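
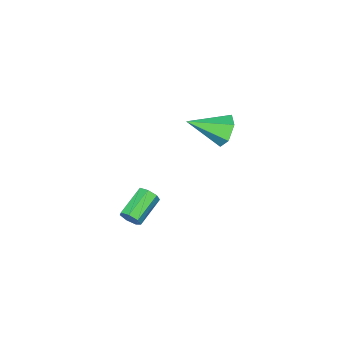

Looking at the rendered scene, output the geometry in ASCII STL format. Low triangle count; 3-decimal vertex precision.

solid 
facet normal 0.903 0.108 -0.417
outer loop
vertex 3.061 -3.494 -3.705
vertex 2.826 -3.127 -4.119
vertex 3.057 -2.988 -3.583
endloop
endfacet
facet normal 0.430 -0.208 0.878
outer loop
vertex 3.061 -3.494 -3.705
vertex 3.057 -2.988 -3.583
vertex 1.508 -3.679 -2.988
endloop
endfacet
facet normal 0.431 -0.209 0.878
outer loop
vertex 1.508 -3.679 -2.988
vertex 3.057 -2.988 -3.583
vertex 1.505 -3.173 -2.866
endloop
endfacet
facet normal -0.903 -0.106 0.417
outer loop
vertex 1.508 -3.679 -2.988
vertex 1.505 -3.173 -2.866
vertex 1.274 -3.313 -3.401
endloop
endfacet
facet normal 0.902 0.108 -0.417
outer loop
vertex 3.057 -2.988 -3.583
vertex 2.826 -3.127 -4.119
vertex 2.879 -2.587 -3.864
endloop
endfacet
facet normal 0.263 0.629 0.731
outer loop
vertex 3.057 -2.988 -3.583
vertex 2.879 -2.587 -3.864
vertex 1.505 -3.173 -2.866
endloop
endfacet
facet normal 0.263 0.629 0.731
outer loop
vertex 1.505 -3.173 -2.866
vertex 2.879 -2.587 -3.864
vertex 1.327 -2.772 -3.147
endloop
endfacet
facet normal -0.902 -0.108 0.418
outer loop
vertex 1.505 -3.173 -2.866
vertex 1.327 -2.772 -3.147
vertex 1.274 -3.313 -3.401
endloop
endfacet
facet normal 0.903 0.108 -0.416
outer loop
vertex 2.879 -2.587 -3.864
vertex 2.826 -3.127 -4.119
vertex 2.662 -2.593 -4.337
endloop
endfacet
facet normal -0.103 0.994 0.034
outer loop
vertex 2.879 -2.587 -3.864
vertex 2.662 -2.593 -4.337
vertex 1.327 -2.772 -3.147
endloop
endfacet
facet normal -0.102 0.994 0.035
outer loop
vertex 1.327 -2.772 -3.147
vertex 2.662 -2.593 -4.337
vertex 1.109 -2.778 -3.62
endloop
endfacet
facet normal -0.902 -0.108 0.417
outer loop
vertex 1.327 -2.772 -3.147
vertex 1.109 -2.778 -3.62
vertex 1.274 -3.313 -3.401
endloop
endfacet
facet normal 0.902 0.107 -0.417
outer loop
vertex 2.662 -2.593 -4.337
vertex 2.826 -3.127 -4.119
vertex 2.568 -3.002 -4.645
endloop
endfacet
facet normal -0.391 0.609 -0.690
outer loop
vertex 2.662 -2.593 -4.337
vertex 2.568 -3.002 -4.645
vertex 1.109 -2.778 -3.62
endloop
endfacet
facet normal -0.391 0.609 -0.690
outer loop
vertex 1.109 -2.778 -3.62
vertex 2.568 -3.002 -4.645
vertex 1.015 -3.187 -3.928
endloop
endfacet
facet normal -0.902 -0.107 0.418
outer loop
vertex 1.109 -2.778 -3.62
vertex 1.015 -3.187 -3.928
vertex 1.274 -3.313 -3.401
endloop
endfacet
facet normal 0.902 0.108 -0.417
outer loop
vertex 2.568 -3.002 -4.645
vertex 2.826 -3.127 -4.119
vertex 2.669 -3.505 -4.557
endloop
endfacet
facet normal -0.385 -0.233 -0.893
outer loop
vertex 2.568 -3.002 -4.645
vertex 2.669 -3.505 -4.557
vertex 1.015 -3.187 -3.928
endloop
endfacet
facet normal -0.385 -0.233 -0.893
outer loop
vertex 1.015 -3.187 -3.928
vertex 2.669 -3.505 -4.557
vertex 1.116 -3.69 -3.84
endloop
endfacet
facet normal -0.902 -0.108 0.418
outer loop
vertex 1.015 -3.187 -3.928
vertex 1.116 -3.69 -3.84
vertex 1.274 -3.313 -3.401
endloop
endfacet
facet normal 0.903 0.108 -0.417
outer loop
vertex 2.669 -3.505 -4.557
vertex 2.826 -3.127 -4.119
vertex 2.888 -3.724 -4.139
endloop
endfacet
facet normal -0.089 -0.901 -0.425
outer loop
vertex 2.669 -3.505 -4.557
vertex 2.888 -3.724 -4.139
vertex 1.116 -3.69 -3.84
endloop
endfacet
facet normal -0.089 -0.901 -0.425
outer loop
vertex 1.116 -3.69 -3.84
vertex 2.888 -3.724 -4.139
vertex 1.336 -3.909 -3.422
endloop
endfacet
facet normal -0.902 -0.109 0.418
outer loop
vertex 1.116 -3.69 -3.84
vertex 1.336 -3.909 -3.422
vertex 1.274 -3.313 -3.401
endloop
endfacet
facet normal 0.903 0.108 -0.417
outer loop
vertex 2.888 -3.724 -4.139
vertex 2.826 -3.127 -4.119
vertex 3.061 -3.494 -3.705
endloop
endfacet
facet normal 0.274 -0.891 0.363
outer loop
vertex 2.888 -3.724 -4.139
vertex 3.061 -3.494 -3.705
vertex 1.336 -3.909 -3.422
endloop
endfacet
facet normal 0.274 -0.890 0.363
outer loop
vertex 1.336 -3.909 -3.422
vertex 3.061 -3.494 -3.705
vertex 1.508 -3.679 -2.988
endloop
endfacet
facet normal -0.903 -0.109 0.415
outer loop
vertex 1.336 -3.909 -3.422
vertex 1.508 -3.679 -2.988
vertex 1.274 -3.313 -3.401
endloop
endfacet
facet normal -0.656 0.642 -0.397
outer loop
vertex -3.745 -3.105 -2.941
vertex -4.353 -3.253 -2.174
vertex -3.673 -2.534 -2.136
endloop
endfacet
facet normal 0.941 0.231 -0.248
outer loop
vertex -3.745 -3.105 -2.941
vertex -3.673 -2.534 -2.136
vertex -2.947 -4.627 -1.326
endloop
endfacet
facet normal -0.657 0.642 -0.396
outer loop
vertex -3.673 -2.534 -2.136
vertex -4.353 -3.253 -2.174
vertex -4.281 -2.682 -1.368
endloop
endfacet
facet normal 0.651 0.460 0.604
outer loop
vertex -3.673 -2.534 -2.136
vertex -4.281 -2.682 -1.368
vertex -2.947 -4.627 -1.326
endloop
endfacet
facet normal -0.657 0.642 -0.396
outer loop
vertex -4.281 -2.682 -1.368
vertex -4.353 -3.253 -2.174
vertex -4.96 -3.401 -1.406
endloop
endfacet
facet normal -0.046 -0.010 0.999
outer loop
vertex -4.281 -2.682 -1.368
vertex -4.96 -3.401 -1.406
vertex -2.947 -4.627 -1.326
endloop
endfacet
facet normal -0.657 0.642 -0.396
outer loop
vertex -4.96 -3.401 -1.406
vertex -4.353 -3.253 -2.174
vertex -5.032 -3.972 -2.212
endloop
endfacet
facet normal -0.453 -0.708 0.542
outer loop
vertex -4.96 -3.401 -1.406
vertex -5.032 -3.972 -2.212
vertex -2.947 -4.627 -1.326
endloop
endfacet
facet normal -0.657 0.642 -0.396
outer loop
vertex -5.032 -3.972 -2.212
vertex -4.353 -3.253 -2.174
vertex -4.425 -3.824 -2.98
endloop
endfacet
facet normal -0.163 -0.937 -0.309
outer loop
vertex -5.032 -3.972 -2.212
vertex -4.425 -3.824 -2.98
vertex -2.947 -4.627 -1.326
endloop
endfacet
facet normal -0.656 0.642 -0.396
outer loop
vertex -4.425 -3.824 -2.98
vertex -4.353 -3.253 -2.174
vertex -3.745 -3.105 -2.941
endloop
endfacet
facet normal 0.534 -0.467 -0.704
outer loop
vertex -4.425 -3.824 -2.98
vertex -3.745 -3.105 -2.941
vertex -2.947 -4.627 -1.326
endloop
endfacet

endsolid


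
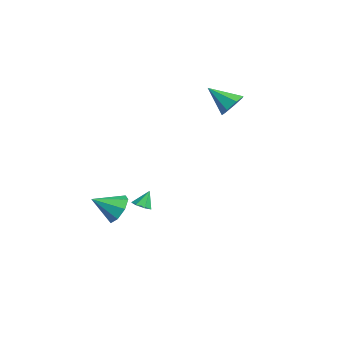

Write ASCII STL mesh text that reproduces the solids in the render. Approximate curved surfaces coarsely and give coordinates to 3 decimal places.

solid 
facet normal 0.061 0.851 -0.521
outer loop
vertex -0.002 -3.54 -4.787
vertex -0.517 -3.012 -3.984
vertex 0.525 -3.23 -4.219
endloop
endfacet
facet normal 0.643 -0.741 -0.192
outer loop
vertex -0.002 -3.54 -4.787
vertex 0.525 -3.23 -4.219
vertex -0.623 -4.528 -3.056
endloop
endfacet
facet normal 0.060 0.851 -0.522
outer loop
vertex 0.525 -3.23 -4.219
vertex -0.517 -3.012 -3.984
vertex 0.442 -2.792 -3.514
endloop
endfacet
facet normal 0.835 -0.418 0.358
outer loop
vertex 0.525 -3.23 -4.219
vertex 0.442 -2.792 -3.514
vertex -0.623 -4.528 -3.056
endloop
endfacet
facet normal 0.060 0.851 -0.521
outer loop
vertex 0.442 -2.792 -3.514
vertex -0.517 -3.012 -3.984
vertex -0.203 -2.483 -3.084
endloop
endfacet
facet normal 0.520 -0.095 0.849
outer loop
vertex 0.442 -2.792 -3.514
vertex -0.203 -2.483 -3.084
vertex -0.623 -4.528 -3.056
endloop
endfacet
facet normal 0.059 0.851 -0.521
outer loop
vertex -0.203 -2.483 -3.084
vertex -0.517 -3.012 -3.984
vertex -1.031 -2.485 -3.181
endloop
endfacet
facet normal -0.116 0.037 0.992
outer loop
vertex -0.203 -2.483 -3.084
vertex -1.031 -2.485 -3.181
vertex -0.623 -4.528 -3.056
endloop
endfacet
facet normal 0.059 0.852 -0.521
outer loop
vertex -1.031 -2.485 -3.181
vertex -0.517 -3.012 -3.984
vertex -1.558 -2.795 -3.748
endloop
endfacet
facet normal -0.702 -0.097 0.706
outer loop
vertex -1.031 -2.485 -3.181
vertex -1.558 -2.795 -3.748
vertex -0.623 -4.528 -3.056
endloop
endfacet
facet normal 0.060 0.852 -0.520
outer loop
vertex -1.558 -2.795 -3.748
vertex -0.517 -3.012 -3.984
vertex -1.475 -3.232 -4.454
endloop
endfacet
facet normal -0.894 -0.420 0.155
outer loop
vertex -1.558 -2.795 -3.748
vertex -1.475 -3.232 -4.454
vertex -0.623 -4.528 -3.056
endloop
endfacet
facet normal 0.060 0.851 -0.521
outer loop
vertex -1.475 -3.232 -4.454
vertex -0.517 -3.012 -3.984
vertex -0.83 -3.541 -4.884
endloop
endfacet
facet normal -0.579 -0.743 -0.335
outer loop
vertex -1.475 -3.232 -4.454
vertex -0.83 -3.541 -4.884
vertex -0.623 -4.528 -3.056
endloop
endfacet
facet normal 0.060 0.851 -0.521
outer loop
vertex -0.83 -3.541 -4.884
vertex -0.517 -3.012 -3.984
vertex -0.002 -3.54 -4.787
endloop
endfacet
facet normal 0.057 -0.876 -0.479
outer loop
vertex -0.83 -3.541 -4.884
vertex -0.002 -3.54 -4.787
vertex -0.623 -4.528 -3.056
endloop
endfacet
facet normal 0.470 0.655 -0.592
outer loop
vertex -2.175 4.27 3.227
vertex -2.907 4.235 2.607
vertex -2.784 4.823 3.355
endloop
endfacet
facet normal 0.263 0.067 0.962
outer loop
vertex -2.175 4.27 3.227
vertex -2.784 4.823 3.355
vertex -3.833 2.945 3.773
endloop
endfacet
facet normal 0.470 0.655 -0.592
outer loop
vertex -2.784 4.823 3.355
vertex -2.907 4.235 2.607
vertex -3.486 4.934 2.92
endloop
endfacet
facet normal -0.430 0.418 0.800
outer loop
vertex -2.784 4.823 3.355
vertex -3.486 4.934 2.92
vertex -3.833 2.945 3.773
endloop
endfacet
facet normal 0.470 0.655 -0.592
outer loop
vertex -3.486 4.934 2.92
vertex -2.907 4.235 2.607
vertex -3.752 4.518 2.249
endloop
endfacet
facet normal -0.942 0.256 0.215
outer loop
vertex -3.486 4.934 2.92
vertex -3.752 4.518 2.249
vertex -3.833 2.945 3.773
endloop
endfacet
facet normal 0.470 0.654 -0.593
outer loop
vertex -3.752 4.518 2.249
vertex -2.907 4.235 2.607
vertex -3.382 3.888 1.847
endloop
endfacet
facet normal -0.888 -0.296 -0.353
outer loop
vertex -3.752 4.518 2.249
vertex -3.382 3.888 1.847
vertex -3.833 2.945 3.773
endloop
endfacet
facet normal 0.470 0.654 -0.592
outer loop
vertex -3.382 3.888 1.847
vertex -2.907 4.235 2.607
vertex -2.654 3.52 2.018
endloop
endfacet
facet normal -0.305 -0.825 -0.475
outer loop
vertex -3.382 3.888 1.847
vertex -2.654 3.52 2.018
vertex -3.833 2.945 3.773
endloop
endfacet
facet normal 0.469 0.654 -0.593
outer loop
vertex -2.654 3.52 2.018
vertex -2.907 4.235 2.607
vertex -2.117 3.69 2.631
endloop
endfacet
facet normal 0.363 -0.930 -0.060
outer loop
vertex -2.654 3.52 2.018
vertex -2.117 3.69 2.631
vertex -3.833 2.945 3.773
endloop
endfacet
facet normal 0.470 0.655 -0.592
outer loop
vertex -2.117 3.69 2.631
vertex -2.907 4.235 2.607
vertex -2.175 4.27 3.227
endloop
endfacet
facet normal 0.617 -0.533 0.579
outer loop
vertex -2.117 3.69 2.631
vertex -2.175 4.27 3.227
vertex -3.833 2.945 3.773
endloop
endfacet
facet normal 0.191 -0.441 -0.877
outer loop
vertex 4.226 -2.387 -1.551
vertex 3.627 -2.447 -1.651
vertex 3.994 -1.984 -1.804
endloop
endfacet
facet normal 0.704 0.621 0.344
outer loop
vertex 4.226 -2.387 -1.551
vertex 3.994 -1.984 -1.804
vertex 3.413 -1.953 -0.669
endloop
endfacet
facet normal 0.191 -0.441 -0.877
outer loop
vertex 3.994 -1.984 -1.804
vertex 3.627 -2.447 -1.651
vertex 3.486 -1.93 -1.942
endloop
endfacet
facet normal 0.099 0.995 0.024
outer loop
vertex 3.994 -1.984 -1.804
vertex 3.486 -1.93 -1.942
vertex 3.413 -1.953 -0.669
endloop
endfacet
facet normal 0.191 -0.441 -0.877
outer loop
vertex 3.486 -1.93 -1.942
vertex 3.627 -2.447 -1.651
vertex 3.084 -2.265 -1.861
endloop
endfacet
facet normal -0.643 0.766 -0.023
outer loop
vertex 3.486 -1.93 -1.942
vertex 3.084 -2.265 -1.861
vertex 3.413 -1.953 -0.669
endloop
endfacet
facet normal 0.191 -0.441 -0.877
outer loop
vertex 3.084 -2.265 -1.861
vertex 3.627 -2.447 -1.651
vertex 3.091 -2.737 -1.622
endloop
endfacet
facet normal -0.965 0.106 0.239
outer loop
vertex 3.084 -2.265 -1.861
vertex 3.091 -2.737 -1.622
vertex 3.413 -1.953 -0.669
endloop
endfacet
facet normal 0.192 -0.442 -0.876
outer loop
vertex 3.091 -2.737 -1.622
vertex 3.627 -2.447 -1.651
vertex 3.502 -2.991 -1.404
endloop
endfacet
facet normal -0.625 -0.486 0.611
outer loop
vertex 3.091 -2.737 -1.622
vertex 3.502 -2.991 -1.404
vertex 3.413 -1.953 -0.669
endloop
endfacet
facet normal 0.190 -0.442 -0.877
outer loop
vertex 3.502 -2.991 -1.404
vertex 3.627 -2.447 -1.651
vertex 4.007 -2.835 -1.373
endloop
endfacet
facet normal 0.125 -0.566 0.815
outer loop
vertex 3.502 -2.991 -1.404
vertex 4.007 -2.835 -1.373
vertex 3.413 -1.953 -0.669
endloop
endfacet
facet normal 0.191 -0.442 -0.877
outer loop
vertex 4.007 -2.835 -1.373
vertex 3.627 -2.447 -1.651
vertex 4.226 -2.387 -1.551
endloop
endfacet
facet normal 0.715 -0.073 0.695
outer loop
vertex 4.007 -2.835 -1.373
vertex 4.226 -2.387 -1.551
vertex 3.413 -1.953 -0.669
endloop
endfacet

endsolid


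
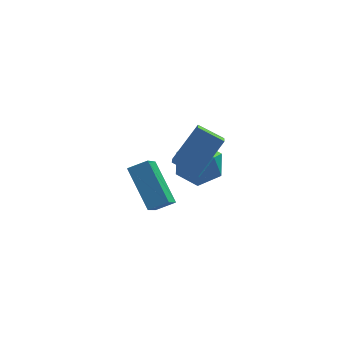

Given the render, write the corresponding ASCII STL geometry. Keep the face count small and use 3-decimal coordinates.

solid 
facet normal 0.038 -0.103 0.994
outer loop
vertex 0.995 2.224 0.145
vertex 0.347 1.359 0.08
vertex 1.421 1.235 0.026
endloop
endfacet
facet normal 0.641 0.186 0.745
outer loop
vertex 0.995 2.224 0.145
vertex 1.421 1.235 0.026
vertex 1.827 2.07 -0.532
endloop
endfacet
facet normal 0.470 0.787 0.399
outer loop
vertex 0.995 2.224 0.145
vertex 1.827 2.07 -0.532
vertex 1.003 2.71 -0.823
endloop
endfacet
facet normal -0.238 0.869 0.434
outer loop
vertex 0.995 2.224 0.145
vertex 1.003 2.71 -0.823
vertex 0.088 2.27 -0.445
endloop
endfacet
facet normal -0.505 0.318 0.802
outer loop
vertex 0.995 2.224 0.145
vertex 0.088 2.27 -0.445
vertex 0.347 1.359 0.08
endloop
endfacet
facet normal 0.924 -0.267 0.273
outer loop
vertex 1.827 2.07 -0.532
vertex 1.421 1.235 0.026
vertex 1.692 1.11 -1.015
endloop
endfacet
facet normal -0.051 -0.735 0.676
outer loop
vertex 1.421 1.235 0.026
vertex 0.347 1.359 0.08
vertex 0.777 0.67 -0.637
endloop
endfacet
facet normal -0.929 -0.053 0.366
outer loop
vertex 0.347 1.359 0.08
vertex 0.088 2.27 -0.445
vertex -0.047 1.31 -0.928
endloop
endfacet
facet normal -0.497 0.837 -0.230
outer loop
vertex 0.088 2.27 -0.445
vertex 1.003 2.71 -0.823
vertex 0.359 2.145 -1.486
endloop
endfacet
facet normal 0.649 0.704 -0.288
outer loop
vertex 1.003 2.71 -0.823
vertex 1.827 2.07 -0.532
vertex 1.433 2.021 -1.54
endloop
endfacet
facet normal 0.238 -0.869 -0.434
outer loop
vertex 0.785 1.156 -1.605
vertex 1.692 1.11 -1.015
vertex 0.777 0.67 -0.637
endloop
endfacet
facet normal -0.470 -0.787 -0.399
outer loop
vertex 0.785 1.156 -1.605
vertex 0.777 0.67 -0.637
vertex -0.047 1.31 -0.928
endloop
endfacet
facet normal -0.641 -0.186 -0.745
outer loop
vertex 0.785 1.156 -1.605
vertex -0.047 1.31 -0.928
vertex 0.359 2.145 -1.486
endloop
endfacet
facet normal -0.038 0.103 -0.994
outer loop
vertex 0.785 1.156 -1.605
vertex 0.359 2.145 -1.486
vertex 1.433 2.021 -1.54
endloop
endfacet
facet normal 0.505 -0.318 -0.802
outer loop
vertex 0.785 1.156 -1.605
vertex 1.433 2.021 -1.54
vertex 1.692 1.11 -1.015
endloop
endfacet
facet normal 0.497 -0.837 0.230
outer loop
vertex 0.777 0.67 -0.637
vertex 1.692 1.11 -1.015
vertex 1.421 1.235 0.026
endloop
endfacet
facet normal -0.649 -0.704 0.288
outer loop
vertex -0.047 1.31 -0.928
vertex 0.777 0.67 -0.637
vertex 0.347 1.359 0.08
endloop
endfacet
facet normal -0.924 0.267 -0.273
outer loop
vertex 0.359 2.145 -1.486
vertex -0.047 1.31 -0.928
vertex 0.088 2.27 -0.445
endloop
endfacet
facet normal 0.051 0.735 -0.676
outer loop
vertex 1.433 2.021 -1.54
vertex 0.359 2.145 -1.486
vertex 1.003 2.71 -0.823
endloop
endfacet
facet normal 0.929 0.053 -0.366
outer loop
vertex 1.692 1.11 -1.015
vertex 1.433 2.021 -1.54
vertex 1.827 2.07 -0.532
endloop
endfacet
facet normal -0.570 -0.392 -0.722
outer loop
vertex -0.34 -0.022 1.065
vertex -0.248 0.688 0.607
vertex 0.613 -0.473 0.557
endloop
endfacet
facet normal -0.108 -0.835 0.539
outer loop
vertex 1.668 0.252 1.893
vertex -0.34 -0.022 1.065
vertex 0.613 -0.473 0.557
endloop
endfacet
facet normal -0.570 -0.392 -0.722
outer loop
vertex 0.613 -0.473 0.557
vertex -0.248 0.688 0.607
vertex 0.705 0.238 0.099
endloop
endfacet
facet normal 0.814 -0.385 -0.434
outer loop
vertex 0.705 0.238 0.099
vertex 1.668 0.252 1.893
vertex 0.613 -0.473 0.557
endloop
endfacet
facet normal -0.814 0.385 0.434
outer loop
vertex -0.34 -0.022 1.065
vertex 0.807 1.413 1.943
vertex -0.248 0.688 0.607
endloop
endfacet
facet normal -0.108 -0.836 0.538
outer loop
vertex 0.715 0.702 2.401
vertex -0.34 -0.022 1.065
vertex 1.668 0.252 1.893
endloop
endfacet
facet normal -0.814 0.385 0.434
outer loop
vertex 0.715 0.702 2.401
vertex 0.807 1.413 1.943
vertex -0.34 -0.022 1.065
endloop
endfacet
facet normal 0.108 0.836 -0.538
outer loop
vertex -0.248 0.688 0.607
vertex 0.807 1.413 1.943
vertex 0.705 0.238 0.099
endloop
endfacet
facet normal 0.814 -0.386 -0.434
outer loop
vertex 1.76 0.962 1.435
vertex 1.668 0.252 1.893
vertex 0.705 0.238 0.099
endloop
endfacet
facet normal 0.108 0.836 -0.538
outer loop
vertex 0.705 0.238 0.099
vertex 0.807 1.413 1.943
vertex 1.76 0.962 1.435
endloop
endfacet
facet normal 0.570 0.392 0.722
outer loop
vertex 1.76 0.962 1.435
vertex 0.715 0.702 2.401
vertex 1.668 0.252 1.893
endloop
endfacet
facet normal 0.570 0.391 0.722
outer loop
vertex 0.807 1.413 1.943
vertex 0.715 0.702 2.401
vertex 1.76 0.962 1.435
endloop
endfacet
facet normal -0.914 -0.066 -0.401
outer loop
vertex -1.823 2.778 -1.76
vertex -1.429 3.828 -2.83
vertex -1.153 1.232 -3.031
endloop
endfacet
facet normal -0.254 -0.678 0.690
outer loop
vertex -0.331 1.292 -2.67
vertex -1.823 2.778 -1.76
vertex -1.153 1.232 -3.031
endloop
endfacet
facet normal -0.914 -0.066 -0.401
outer loop
vertex -1.153 1.232 -3.031
vertex -1.429 3.828 -2.83
vertex -0.759 2.283 -4.101
endloop
endfacet
facet normal 0.318 -0.732 -0.602
outer loop
vertex -0.759 2.283 -4.101
vertex -0.331 1.292 -2.67
vertex -1.153 1.232 -3.031
endloop
endfacet
facet normal -0.318 0.733 0.602
outer loop
vertex -1.823 2.778 -1.76
vertex -0.607 3.888 -2.469
vertex -1.429 3.828 -2.83
endloop
endfacet
facet normal -0.254 -0.678 0.690
outer loop
vertex -1.001 2.837 -1.399
vertex -1.823 2.778 -1.76
vertex -0.331 1.292 -2.67
endloop
endfacet
facet normal -0.317 0.732 0.603
outer loop
vertex -1.001 2.837 -1.399
vertex -0.607 3.888 -2.469
vertex -1.823 2.778 -1.76
endloop
endfacet
facet normal 0.254 0.678 -0.690
outer loop
vertex -1.429 3.828 -2.83
vertex -0.607 3.888 -2.469
vertex -0.759 2.283 -4.101
endloop
endfacet
facet normal 0.317 -0.733 -0.602
outer loop
vertex 0.063 2.342 -3.74
vertex -0.331 1.292 -2.67
vertex -0.759 2.283 -4.101
endloop
endfacet
facet normal 0.254 0.678 -0.690
outer loop
vertex -0.759 2.283 -4.101
vertex -0.607 3.888 -2.469
vertex 0.063 2.342 -3.74
endloop
endfacet
facet normal 0.914 0.066 0.401
outer loop
vertex 0.063 2.342 -3.74
vertex -1.001 2.837 -1.399
vertex -0.331 1.292 -2.67
endloop
endfacet
facet normal 0.914 0.066 0.401
outer loop
vertex -0.607 3.888 -2.469
vertex -1.001 2.837 -1.399
vertex 0.063 2.342 -3.74
endloop
endfacet

endsolid


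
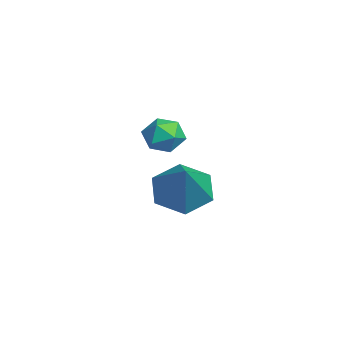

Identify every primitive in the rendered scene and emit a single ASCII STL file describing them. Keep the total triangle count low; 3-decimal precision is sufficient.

solid 
facet normal -0.708 0.087 -0.701
outer loop
vertex 2.332 3.455 -1.752
vertex 1.618 3.498 -1.025
vertex 2.056 4.356 -1.361
endloop
endfacet
facet normal 0.880 0.388 -0.274
outer loop
vertex 2.332 3.455 -1.752
vertex 2.056 4.356 -1.361
vertex 3.062 3.322 0.405
endloop
endfacet
facet normal -0.708 0.087 -0.701
outer loop
vertex 2.056 4.356 -1.361
vertex 1.618 3.498 -1.025
vertex 1.341 4.399 -0.634
endloop
endfacet
facet normal 0.365 0.879 0.307
outer loop
vertex 2.056 4.356 -1.361
vertex 1.341 4.399 -0.634
vertex 3.062 3.322 0.405
endloop
endfacet
facet normal -0.708 0.086 -0.701
outer loop
vertex 1.341 4.399 -0.634
vertex 1.618 3.498 -1.025
vertex 0.904 3.541 -0.298
endloop
endfacet
facet normal -0.234 0.455 0.859
outer loop
vertex 1.341 4.399 -0.634
vertex 0.904 3.541 -0.298
vertex 3.062 3.322 0.405
endloop
endfacet
facet normal -0.708 0.087 -0.701
outer loop
vertex 0.904 3.541 -0.298
vertex 1.618 3.498 -1.025
vertex 1.18 2.641 -0.689
endloop
endfacet
facet normal -0.317 -0.458 0.830
outer loop
vertex 0.904 3.541 -0.298
vertex 1.18 2.641 -0.689
vertex 3.062 3.322 0.405
endloop
endfacet
facet normal -0.708 0.087 -0.701
outer loop
vertex 1.18 2.641 -0.689
vertex 1.618 3.498 -1.025
vertex 1.895 2.598 -1.416
endloop
endfacet
facet normal 0.197 -0.948 0.250
outer loop
vertex 1.18 2.641 -0.689
vertex 1.895 2.598 -1.416
vertex 3.062 3.322 0.405
endloop
endfacet
facet normal -0.708 0.086 -0.701
outer loop
vertex 1.895 2.598 -1.416
vertex 1.618 3.498 -1.025
vertex 2.332 3.455 -1.752
endloop
endfacet
facet normal 0.796 -0.524 -0.302
outer loop
vertex 1.895 2.598 -1.416
vertex 2.332 3.455 -1.752
vertex 3.062 3.322 0.405
endloop
endfacet
facet normal -0.954 0.061 0.292
outer loop
vertex -1.945 3.914 0.066
vertex -2.072 3.205 -0.201
vertex -1.843 3.307 0.525
endloop
endfacet
facet normal -0.532 0.452 0.716
outer loop
vertex -1.945 3.914 0.066
vertex -1.843 3.307 0.525
vertex -1.339 3.885 0.535
endloop
endfacet
facet normal -0.195 0.931 0.309
outer loop
vertex -1.945 3.914 0.066
vertex -1.339 3.885 0.535
vertex -1.256 4.141 -0.184
endloop
endfacet
facet normal -0.408 0.836 -0.366
outer loop
vertex -1.945 3.914 0.066
vertex -1.256 4.141 -0.184
vertex -1.709 3.721 -0.639
endloop
endfacet
facet normal -0.877 0.299 -0.375
outer loop
vertex -1.945 3.914 0.066
vertex -1.709 3.721 -0.639
vertex -2.072 3.205 -0.201
endloop
endfacet
facet normal -0.041 0.019 0.999
outer loop
vertex -1.339 3.885 0.535
vertex -1.843 3.307 0.525
vertex -1.091 3.159 0.559
endloop
endfacet
facet normal -0.724 -0.614 0.315
outer loop
vertex -1.843 3.307 0.525
vertex -2.072 3.205 -0.201
vertex -1.544 2.739 0.104
endloop
endfacet
facet normal -0.599 -0.230 -0.767
outer loop
vertex -2.072 3.205 -0.201
vertex -1.709 3.721 -0.639
vertex -1.461 2.995 -0.615
endloop
endfacet
facet normal 0.160 0.641 -0.751
outer loop
vertex -1.709 3.721 -0.639
vertex -1.256 4.141 -0.184
vertex -0.957 3.573 -0.605
endloop
endfacet
facet normal 0.504 0.794 0.341
outer loop
vertex -1.256 4.141 -0.184
vertex -1.339 3.885 0.535
vertex -0.728 3.675 0.121
endloop
endfacet
facet normal 0.408 -0.836 0.366
outer loop
vertex -0.855 2.966 -0.146
vertex -1.091 3.159 0.559
vertex -1.544 2.739 0.104
endloop
endfacet
facet normal 0.195 -0.931 -0.309
outer loop
vertex -0.855 2.966 -0.146
vertex -1.544 2.739 0.104
vertex -1.461 2.995 -0.615
endloop
endfacet
facet normal 0.532 -0.452 -0.716
outer loop
vertex -0.855 2.966 -0.146
vertex -1.461 2.995 -0.615
vertex -0.957 3.573 -0.605
endloop
endfacet
facet normal 0.954 -0.061 -0.292
outer loop
vertex -0.855 2.966 -0.146
vertex -0.957 3.573 -0.605
vertex -0.728 3.675 0.121
endloop
endfacet
facet normal 0.877 -0.299 0.375
outer loop
vertex -0.855 2.966 -0.146
vertex -0.728 3.675 0.121
vertex -1.091 3.159 0.559
endloop
endfacet
facet normal -0.160 -0.641 0.751
outer loop
vertex -1.544 2.739 0.104
vertex -1.091 3.159 0.559
vertex -1.843 3.307 0.525
endloop
endfacet
facet normal -0.504 -0.794 -0.341
outer loop
vertex -1.461 2.995 -0.615
vertex -1.544 2.739 0.104
vertex -2.072 3.205 -0.201
endloop
endfacet
facet normal 0.041 -0.019 -0.999
outer loop
vertex -0.957 3.573 -0.605
vertex -1.461 2.995 -0.615
vertex -1.709 3.721 -0.639
endloop
endfacet
facet normal 0.724 0.614 -0.315
outer loop
vertex -0.728 3.675 0.121
vertex -0.957 3.573 -0.605
vertex -1.256 4.141 -0.184
endloop
endfacet
facet normal 0.599 0.230 0.767
outer loop
vertex -1.091 3.159 0.559
vertex -0.728 3.675 0.121
vertex -1.339 3.885 0.535
endloop
endfacet

endsolid


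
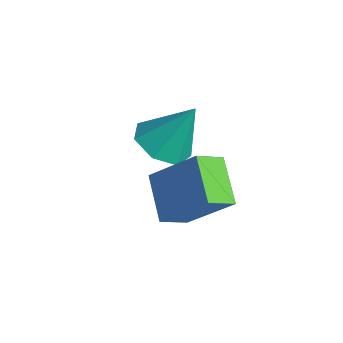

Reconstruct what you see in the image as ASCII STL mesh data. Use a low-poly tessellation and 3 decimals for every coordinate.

solid 
facet normal -0.261 -0.446 -0.856
outer loop
vertex -3.582 2.621 1.781
vertex -4.213 3.311 1.614
vertex -3.3 3.269 1.357
endloop
endfacet
facet normal 0.927 -0.193 0.322
outer loop
vertex -3.582 2.621 1.781
vertex -3.3 3.269 1.357
vertex -3.747 4.109 3.146
endloop
endfacet
facet normal -0.262 -0.445 -0.856
outer loop
vertex -3.3 3.269 1.357
vertex -4.213 3.311 1.614
vertex -3.705 3.949 1.127
endloop
endfacet
facet normal 0.862 0.506 -0.022
outer loop
vertex -3.3 3.269 1.357
vertex -3.705 3.949 1.127
vertex -3.747 4.109 3.146
endloop
endfacet
facet normal -0.260 -0.446 -0.856
outer loop
vertex -3.705 3.949 1.127
vertex -4.213 3.311 1.614
vertex -4.493 4.148 1.263
endloop
endfacet
facet normal 0.233 0.970 -0.072
outer loop
vertex -3.705 3.949 1.127
vertex -4.493 4.148 1.263
vertex -3.747 4.109 3.146
endloop
endfacet
facet normal -0.260 -0.446 -0.856
outer loop
vertex -4.493 4.148 1.263
vertex -4.213 3.311 1.614
vertex -5.071 3.717 1.663
endloop
endfacet
facet normal -0.487 0.848 0.210
outer loop
vertex -4.493 4.148 1.263
vertex -5.071 3.717 1.663
vertex -3.747 4.109 3.146
endloop
endfacet
facet normal -0.260 -0.446 -0.857
outer loop
vertex -5.071 3.717 1.663
vertex -4.213 3.311 1.614
vertex -5.003 2.98 2.026
endloop
endfacet
facet normal -0.755 0.232 0.613
outer loop
vertex -5.071 3.717 1.663
vertex -5.003 2.98 2.026
vertex -3.747 4.109 3.146
endloop
endfacet
facet normal -0.260 -0.446 -0.856
outer loop
vertex -5.003 2.98 2.026
vertex -4.213 3.311 1.614
vertex -4.34 2.492 2.079
endloop
endfacet
facet normal -0.371 -0.413 0.832
outer loop
vertex -5.003 2.98 2.026
vertex -4.34 2.492 2.079
vertex -3.747 4.109 3.146
endloop
endfacet
facet normal -0.261 -0.446 -0.856
outer loop
vertex -4.34 2.492 2.079
vertex -4.213 3.311 1.614
vertex -3.582 2.621 1.781
endloop
endfacet
facet normal 0.379 -0.602 0.703
outer loop
vertex -4.34 2.492 2.079
vertex -3.582 2.621 1.781
vertex -3.747 4.109 3.146
endloop
endfacet
facet normal -0.561 -0.444 -0.699
outer loop
vertex -2.853 2.083 1.874
vertex -2.887 2.964 1.342
vertex -1.58 1.672 1.112
endloop
endfacet
facet normal 0.034 -0.855 0.517
outer loop
vertex -0.513 2.516 2.438
vertex -2.853 2.083 1.874
vertex -1.58 1.672 1.112
endloop
endfacet
facet normal -0.562 -0.444 -0.698
outer loop
vertex -1.58 1.672 1.112
vertex -2.887 2.964 1.342
vertex -1.614 2.553 0.579
endloop
endfacet
facet normal 0.827 -0.268 -0.495
outer loop
vertex -1.614 2.553 0.579
vertex -0.513 2.516 2.438
vertex -1.58 1.672 1.112
endloop
endfacet
facet normal -0.827 0.267 0.495
outer loop
vertex -2.853 2.083 1.874
vertex -1.82 3.808 2.668
vertex -2.887 2.964 1.342
endloop
endfacet
facet normal 0.034 -0.855 0.517
outer loop
vertex -1.786 2.927 3.201
vertex -2.853 2.083 1.874
vertex -0.513 2.516 2.438
endloop
endfacet
facet normal -0.827 0.267 0.495
outer loop
vertex -1.786 2.927 3.201
vertex -1.82 3.808 2.668
vertex -2.853 2.083 1.874
endloop
endfacet
facet normal -0.034 0.855 -0.517
outer loop
vertex -2.887 2.964 1.342
vertex -1.82 3.808 2.668
vertex -1.614 2.553 0.579
endloop
endfacet
facet normal 0.827 -0.267 -0.495
outer loop
vertex -0.547 3.397 1.906
vertex -0.513 2.516 2.438
vertex -1.614 2.553 0.579
endloop
endfacet
facet normal -0.033 0.855 -0.517
outer loop
vertex -1.614 2.553 0.579
vertex -1.82 3.808 2.668
vertex -0.547 3.397 1.906
endloop
endfacet
facet normal 0.562 0.443 0.698
outer loop
vertex -0.547 3.397 1.906
vertex -1.786 2.927 3.201
vertex -0.513 2.516 2.438
endloop
endfacet
facet normal 0.561 0.444 0.698
outer loop
vertex -1.82 3.808 2.668
vertex -1.786 2.927 3.201
vertex -0.547 3.397 1.906
endloop
endfacet

endsolid


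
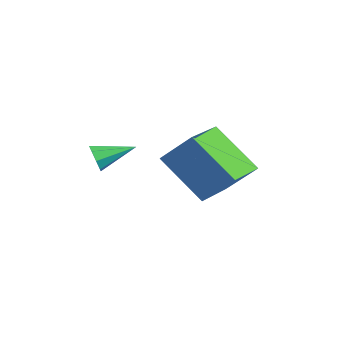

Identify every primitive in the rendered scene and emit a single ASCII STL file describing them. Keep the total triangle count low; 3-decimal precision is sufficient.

solid 
facet normal -0.141 -0.943 -0.302
outer loop
vertex 1.101 -0.698 3.617
vertex 0.833 -0.516 3.173
vertex 1.358 -0.632 3.291
endloop
endfacet
facet normal 0.779 0.052 0.625
outer loop
vertex 1.101 -0.698 3.617
vertex 1.358 -0.632 3.291
vertex 1.027 0.776 3.587
endloop
endfacet
facet normal -0.141 -0.943 -0.301
outer loop
vertex 1.358 -0.632 3.291
vertex 0.833 -0.516 3.173
vertex 1.307 -0.498 2.895
endloop
endfacet
facet normal 0.970 0.237 -0.045
outer loop
vertex 1.358 -0.632 3.291
vertex 1.307 -0.498 2.895
vertex 1.027 0.776 3.587
endloop
endfacet
facet normal -0.142 -0.943 -0.302
outer loop
vertex 1.307 -0.498 2.895
vertex 0.833 -0.516 3.173
vertex 0.979 -0.374 2.662
endloop
endfacet
facet normal 0.622 0.475 -0.623
outer loop
vertex 1.307 -0.498 2.895
vertex 0.979 -0.374 2.662
vertex 1.027 0.776 3.587
endloop
endfacet
facet normal -0.143 -0.942 -0.303
outer loop
vertex 0.979 -0.374 2.662
vertex 0.833 -0.516 3.173
vertex 0.566 -0.333 2.729
endloop
endfacet
facet normal -0.064 0.627 -0.776
outer loop
vertex 0.979 -0.374 2.662
vertex 0.566 -0.333 2.729
vertex 1.027 0.776 3.587
endloop
endfacet
facet normal -0.142 -0.942 -0.303
outer loop
vertex 0.566 -0.333 2.729
vertex 0.833 -0.516 3.173
vertex 0.309 -0.399 3.055
endloop
endfacet
facet normal -0.681 0.604 -0.415
outer loop
vertex 0.566 -0.333 2.729
vertex 0.309 -0.399 3.055
vertex 1.027 0.776 3.587
endloop
endfacet
facet normal -0.142 -0.942 -0.303
outer loop
vertex 0.309 -0.399 3.055
vertex 0.833 -0.516 3.173
vertex 0.359 -0.534 3.451
endloop
endfacet
facet normal -0.872 0.419 0.253
outer loop
vertex 0.309 -0.399 3.055
vertex 0.359 -0.534 3.451
vertex 1.027 0.776 3.587
endloop
endfacet
facet normal -0.142 -0.943 -0.302
outer loop
vertex 0.359 -0.534 3.451
vertex 0.833 -0.516 3.173
vertex 0.687 -0.658 3.684
endloop
endfacet
facet normal -0.523 0.180 0.833
outer loop
vertex 0.359 -0.534 3.451
vertex 0.687 -0.658 3.684
vertex 1.027 0.776 3.587
endloop
endfacet
facet normal -0.140 -0.943 -0.302
outer loop
vertex 0.687 -0.658 3.684
vertex 0.833 -0.516 3.173
vertex 1.101 -0.698 3.617
endloop
endfacet
facet normal 0.162 0.028 0.986
outer loop
vertex 0.687 -0.658 3.684
vertex 1.101 -0.698 3.617
vertex 1.027 0.776 3.587
endloop
endfacet
facet normal -0.558 -0.453 0.695
outer loop
vertex 1.842 2.342 4.119
vertex 0.619 3.597 3.954
vertex 1.144 1.517 3.022
endloop
endfacet
facet normal 0.695 -0.713 0.094
outer loop
vertex 2.361 2.503 1.506
vertex 1.842 2.342 4.119
vertex 1.144 1.517 3.022
endloop
endfacet
facet normal -0.558 -0.453 0.695
outer loop
vertex 1.144 1.517 3.022
vertex 0.619 3.597 3.954
vertex -0.079 2.772 2.857
endloop
endfacet
facet normal -0.453 -0.536 -0.712
outer loop
vertex -0.079 2.772 2.857
vertex 2.361 2.503 1.506
vertex 1.144 1.517 3.022
endloop
endfacet
facet normal 0.453 0.536 0.712
outer loop
vertex 1.842 2.342 4.119
vertex 1.836 4.583 2.438
vertex 0.619 3.597 3.954
endloop
endfacet
facet normal 0.695 -0.713 0.094
outer loop
vertex 3.059 3.328 2.603
vertex 1.842 2.342 4.119
vertex 2.361 2.503 1.506
endloop
endfacet
facet normal 0.453 0.536 0.712
outer loop
vertex 3.059 3.328 2.603
vertex 1.836 4.583 2.438
vertex 1.842 2.342 4.119
endloop
endfacet
facet normal -0.695 0.713 -0.094
outer loop
vertex 0.619 3.597 3.954
vertex 1.836 4.583 2.438
vertex -0.079 2.772 2.857
endloop
endfacet
facet normal -0.453 -0.536 -0.712
outer loop
vertex 1.138 3.758 1.341
vertex 2.361 2.503 1.506
vertex -0.079 2.772 2.857
endloop
endfacet
facet normal -0.695 0.713 -0.094
outer loop
vertex -0.079 2.772 2.857
vertex 1.836 4.583 2.438
vertex 1.138 3.758 1.341
endloop
endfacet
facet normal 0.558 0.453 -0.695
outer loop
vertex 1.138 3.758 1.341
vertex 3.059 3.328 2.603
vertex 2.361 2.503 1.506
endloop
endfacet
facet normal 0.558 0.453 -0.695
outer loop
vertex 1.836 4.583 2.438
vertex 3.059 3.328 2.603
vertex 1.138 3.758 1.341
endloop
endfacet

endsolid


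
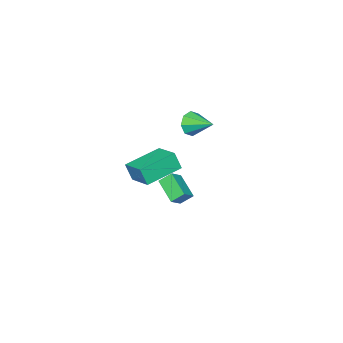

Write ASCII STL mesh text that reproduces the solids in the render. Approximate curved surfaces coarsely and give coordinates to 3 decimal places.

solid 
facet normal -0.514 0.562 0.648
outer loop
vertex -0.403 -0.014 -0.545
vertex 0.07 1.282 -1.294
vertex -1.166 -0.062 -1.108
endloop
endfacet
facet normal -0.300 -0.826 0.477
outer loop
vertex -0.71 -0.562 -1.686
vertex -0.403 -0.014 -0.545
vertex -1.166 -0.062 -1.108
endloop
endfacet
facet normal -0.513 0.562 0.649
outer loop
vertex -1.166 -0.062 -1.108
vertex 0.07 1.282 -1.294
vertex -0.694 1.235 -1.857
endloop
endfacet
facet normal -0.804 -0.049 -0.592
outer loop
vertex -0.694 1.235 -1.857
vertex -0.71 -0.562 -1.686
vertex -1.166 -0.062 -1.108
endloop
endfacet
facet normal 0.804 0.049 0.592
outer loop
vertex -0.403 -0.014 -0.545
vertex 0.526 0.782 -1.872
vertex 0.07 1.282 -1.294
endloop
endfacet
facet normal -0.301 -0.825 0.477
outer loop
vertex 0.054 -0.515 -1.123
vertex -0.403 -0.014 -0.545
vertex -0.71 -0.562 -1.686
endloop
endfacet
facet normal 0.804 0.050 0.593
outer loop
vertex 0.054 -0.515 -1.123
vertex 0.526 0.782 -1.872
vertex -0.403 -0.014 -0.545
endloop
endfacet
facet normal 0.301 0.826 -0.477
outer loop
vertex 0.07 1.282 -1.294
vertex 0.526 0.782 -1.872
vertex -0.694 1.235 -1.857
endloop
endfacet
facet normal -0.804 -0.049 -0.593
outer loop
vertex -0.237 0.734 -2.435
vertex -0.71 -0.562 -1.686
vertex -0.694 1.235 -1.857
endloop
endfacet
facet normal 0.301 0.825 -0.478
outer loop
vertex -0.694 1.235 -1.857
vertex 0.526 0.782 -1.872
vertex -0.237 0.734 -2.435
endloop
endfacet
facet normal 0.513 -0.562 -0.649
outer loop
vertex -0.237 0.734 -2.435
vertex 0.054 -0.515 -1.123
vertex -0.71 -0.562 -1.686
endloop
endfacet
facet normal 0.514 -0.562 -0.649
outer loop
vertex 0.526 0.782 -1.872
vertex 0.054 -0.515 -1.123
vertex -0.237 0.734 -2.435
endloop
endfacet
facet normal -0.958 0.208 0.198
outer loop
vertex 2.026 1.35 3.182
vertex 2.417 2.728 3.628
vertex 1.9 1.703 2.201
endloop
endfacet
facet normal -0.261 -0.919 -0.297
outer loop
vertex 3.883 1.272 1.792
vertex 2.026 1.35 3.182
vertex 1.9 1.703 2.201
endloop
endfacet
facet normal -0.958 0.208 0.198
outer loop
vertex 1.9 1.703 2.201
vertex 2.417 2.728 3.628
vertex 2.291 3.081 2.647
endloop
endfacet
facet normal -0.120 0.336 -0.934
outer loop
vertex 2.291 3.081 2.647
vertex 3.883 1.272 1.792
vertex 1.9 1.703 2.201
endloop
endfacet
facet normal 0.120 -0.336 0.934
outer loop
vertex 2.026 1.35 3.182
vertex 4.4 2.297 3.219
vertex 2.417 2.728 3.628
endloop
endfacet
facet normal -0.261 -0.919 -0.297
outer loop
vertex 4.009 0.919 2.773
vertex 2.026 1.35 3.182
vertex 3.883 1.272 1.792
endloop
endfacet
facet normal 0.120 -0.336 0.934
outer loop
vertex 4.009 0.919 2.773
vertex 4.4 2.297 3.219
vertex 2.026 1.35 3.182
endloop
endfacet
facet normal 0.261 0.919 0.297
outer loop
vertex 2.417 2.728 3.628
vertex 4.4 2.297 3.219
vertex 2.291 3.081 2.647
endloop
endfacet
facet normal -0.120 0.336 -0.934
outer loop
vertex 4.274 2.65 2.238
vertex 3.883 1.272 1.792
vertex 2.291 3.081 2.647
endloop
endfacet
facet normal 0.261 0.919 0.297
outer loop
vertex 2.291 3.081 2.647
vertex 4.4 2.297 3.219
vertex 4.274 2.65 2.238
endloop
endfacet
facet normal 0.958 -0.208 -0.198
outer loop
vertex 4.274 2.65 2.238
vertex 4.009 0.919 2.773
vertex 3.883 1.272 1.792
endloop
endfacet
facet normal 0.958 -0.208 -0.198
outer loop
vertex 4.4 2.297 3.219
vertex 4.009 0.919 2.773
vertex 4.274 2.65 2.238
endloop
endfacet
facet normal 0.036 -0.940 -0.339
outer loop
vertex -2.929 -1.469 2.019
vertex -3.322 -1.238 1.337
vertex -2.535 -1.29 1.564
endloop
endfacet
facet normal 0.683 0.245 0.688
outer loop
vertex -2.929 -1.469 2.019
vertex -2.535 -1.29 1.564
vertex -3.378 0.218 1.863
endloop
endfacet
facet normal 0.036 -0.940 -0.340
outer loop
vertex -2.535 -1.29 1.564
vertex -3.322 -1.238 1.337
vertex -2.602 -1.08 0.976
endloop
endfacet
facet normal 0.877 0.476 0.070
outer loop
vertex -2.535 -1.29 1.564
vertex -2.602 -1.08 0.976
vertex -3.378 0.218 1.863
endloop
endfacet
facet normal 0.036 -0.940 -0.339
outer loop
vertex -2.602 -1.08 0.976
vertex -3.322 -1.238 1.337
vertex -3.09 -0.963 0.6
endloop
endfacet
facet normal 0.547 0.670 -0.502
outer loop
vertex -2.602 -1.08 0.976
vertex -3.09 -0.963 0.6
vertex -3.378 0.218 1.863
endloop
endfacet
facet normal 0.036 -0.940 -0.339
outer loop
vertex -3.09 -0.963 0.6
vertex -3.322 -1.238 1.337
vertex -3.714 -1.007 0.655
endloop
endfacet
facet normal -0.111 0.713 -0.692
outer loop
vertex -3.09 -0.963 0.6
vertex -3.714 -1.007 0.655
vertex -3.378 0.218 1.863
endloop
endfacet
facet normal 0.038 -0.940 -0.340
outer loop
vertex -3.714 -1.007 0.655
vertex -3.322 -1.238 1.337
vertex -4.108 -1.187 1.109
endloop
endfacet
facet normal -0.715 0.581 -0.390
outer loop
vertex -3.714 -1.007 0.655
vertex -4.108 -1.187 1.109
vertex -3.378 0.218 1.863
endloop
endfacet
facet normal 0.038 -0.940 -0.340
outer loop
vertex -4.108 -1.187 1.109
vertex -3.322 -1.238 1.337
vertex -4.041 -1.397 1.697
endloop
endfacet
facet normal -0.909 0.350 0.228
outer loop
vertex -4.108 -1.187 1.109
vertex -4.041 -1.397 1.697
vertex -3.378 0.218 1.863
endloop
endfacet
facet normal 0.037 -0.940 -0.340
outer loop
vertex -4.041 -1.397 1.697
vertex -3.322 -1.238 1.337
vertex -3.553 -1.514 2.074
endloop
endfacet
facet normal -0.580 0.156 0.799
outer loop
vertex -4.041 -1.397 1.697
vertex -3.553 -1.514 2.074
vertex -3.378 0.218 1.863
endloop
endfacet
facet normal 0.038 -0.940 -0.340
outer loop
vertex -3.553 -1.514 2.074
vertex -3.322 -1.238 1.337
vertex -2.929 -1.469 2.019
endloop
endfacet
facet normal 0.079 0.113 0.990
outer loop
vertex -3.553 -1.514 2.074
vertex -2.929 -1.469 2.019
vertex -3.378 0.218 1.863
endloop
endfacet

endsolid


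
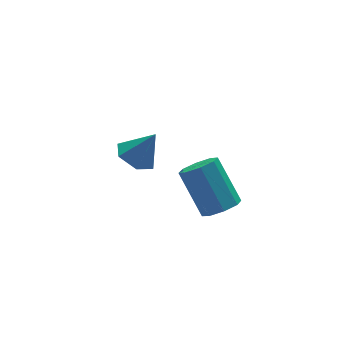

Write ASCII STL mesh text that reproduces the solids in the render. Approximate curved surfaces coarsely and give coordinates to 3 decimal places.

solid 
facet normal -0.512 0.139 -0.848
outer loop
vertex -1.576 4.13 -1.169
vertex -2.327 3.962 -0.743
vertex -2.024 4.787 -0.791
endloop
endfacet
facet normal 0.850 0.515 0.113
outer loop
vertex -1.576 4.13 -1.169
vertex -2.024 4.787 -0.791
vertex -1.573 3.758 0.503
endloop
endfacet
facet normal -0.512 0.139 -0.848
outer loop
vertex -2.024 4.787 -0.791
vertex -2.327 3.962 -0.743
vertex -2.775 4.618 -0.365
endloop
endfacet
facet normal 0.151 0.799 0.583
outer loop
vertex -2.024 4.787 -0.791
vertex -2.775 4.618 -0.365
vertex -1.573 3.758 0.503
endloop
endfacet
facet normal -0.513 0.138 -0.847
outer loop
vertex -2.775 4.618 -0.365
vertex -2.327 3.962 -0.743
vertex -3.078 3.793 -0.316
endloop
endfacet
facet normal -0.462 0.221 0.859
outer loop
vertex -2.775 4.618 -0.365
vertex -3.078 3.793 -0.316
vertex -1.573 3.758 0.503
endloop
endfacet
facet normal -0.513 0.138 -0.847
outer loop
vertex -3.078 3.793 -0.316
vertex -2.327 3.962 -0.743
vertex -2.629 3.137 -0.695
endloop
endfacet
facet normal -0.377 -0.643 0.666
outer loop
vertex -3.078 3.793 -0.316
vertex -2.629 3.137 -0.695
vertex -1.573 3.758 0.503
endloop
endfacet
facet normal -0.512 0.138 -0.848
outer loop
vertex -2.629 3.137 -0.695
vertex -2.327 3.962 -0.743
vertex -1.878 3.306 -1.121
endloop
endfacet
facet normal 0.321 -0.926 0.198
outer loop
vertex -2.629 3.137 -0.695
vertex -1.878 3.306 -1.121
vertex -1.573 3.758 0.503
endloop
endfacet
facet normal -0.512 0.138 -0.848
outer loop
vertex -1.878 3.306 -1.121
vertex -2.327 3.962 -0.743
vertex -1.576 4.13 -1.169
endloop
endfacet
facet normal 0.935 -0.347 -0.079
outer loop
vertex -1.878 3.306 -1.121
vertex -1.576 4.13 -1.169
vertex -1.573 3.758 0.503
endloop
endfacet
facet normal 0.169 -0.636 -0.753
outer loop
vertex -0.212 -0.838 0.019
vertex -0.958 -0.778 -0.199
vertex -0.3 -0.397 -0.373
endloop
endfacet
facet normal 0.975 0.222 0.031
outer loop
vertex -0.212 -0.838 0.019
vertex -0.3 -0.397 -0.373
vertex -0.555 0.457 1.557
endloop
endfacet
facet normal 0.974 0.223 0.030
outer loop
vertex -0.555 0.457 1.557
vertex -0.3 -0.397 -0.373
vertex -0.644 0.899 1.165
endloop
endfacet
facet normal -0.168 0.635 0.754
outer loop
vertex -0.555 0.457 1.557
vertex -0.644 0.899 1.165
vertex -1.302 0.518 1.339
endloop
endfacet
facet normal 0.168 -0.635 -0.754
outer loop
vertex -0.3 -0.397 -0.373
vertex -0.958 -0.778 -0.199
vertex -0.774 -0.178 -0.663
endloop
endfacet
facet normal 0.585 0.680 -0.442
outer loop
vertex -0.3 -0.397 -0.373
vertex -0.774 -0.178 -0.663
vertex -0.644 0.899 1.165
endloop
endfacet
facet normal 0.584 0.681 -0.443
outer loop
vertex -0.644 0.899 1.165
vertex -0.774 -0.178 -0.663
vertex -1.118 1.117 0.875
endloop
endfacet
facet normal -0.169 0.635 0.753
outer loop
vertex -0.644 0.899 1.165
vertex -1.118 1.117 0.875
vertex -1.302 0.518 1.339
endloop
endfacet
facet normal 0.168 -0.635 -0.754
outer loop
vertex -0.774 -0.178 -0.663
vertex -0.958 -0.778 -0.199
vertex -1.356 -0.311 -0.681
endloop
endfacet
facet normal -0.149 0.740 -0.656
outer loop
vertex -0.774 -0.178 -0.663
vertex -1.356 -0.311 -0.681
vertex -1.118 1.117 0.875
endloop
endfacet
facet normal -0.148 0.740 -0.656
outer loop
vertex -1.118 1.117 0.875
vertex -1.356 -0.311 -0.681
vertex -1.699 0.985 0.857
endloop
endfacet
facet normal -0.168 0.635 0.754
outer loop
vertex -1.118 1.117 0.875
vertex -1.699 0.985 0.857
vertex -1.302 0.518 1.339
endloop
endfacet
facet normal 0.168 -0.635 -0.754
outer loop
vertex -1.356 -0.311 -0.681
vertex -0.958 -0.778 -0.199
vertex -1.705 -0.717 -0.417
endloop
endfacet
facet normal -0.794 0.366 -0.486
outer loop
vertex -1.356 -0.311 -0.681
vertex -1.705 -0.717 -0.417
vertex -1.699 0.985 0.857
endloop
endfacet
facet normal -0.794 0.366 -0.485
outer loop
vertex -1.699 0.985 0.857
vertex -1.705 -0.717 -0.417
vertex -2.048 0.578 1.121
endloop
endfacet
facet normal -0.169 0.634 0.754
outer loop
vertex -1.699 0.985 0.857
vertex -2.048 0.578 1.121
vertex -1.302 0.518 1.339
endloop
endfacet
facet normal 0.168 -0.635 -0.754
outer loop
vertex -1.705 -0.717 -0.417
vertex -0.958 -0.778 -0.199
vertex -1.616 -1.159 -0.025
endloop
endfacet
facet normal -0.974 -0.223 -0.030
outer loop
vertex -1.705 -0.717 -0.417
vertex -1.616 -1.159 -0.025
vertex -2.048 0.578 1.121
endloop
endfacet
facet normal -0.975 -0.222 -0.031
outer loop
vertex -2.048 0.578 1.121
vertex -1.616 -1.159 -0.025
vertex -1.96 0.137 1.513
endloop
endfacet
facet normal -0.169 0.636 0.753
outer loop
vertex -2.048 0.578 1.121
vertex -1.96 0.137 1.513
vertex -1.302 0.518 1.339
endloop
endfacet
facet normal 0.169 -0.635 -0.753
outer loop
vertex -1.616 -1.159 -0.025
vertex -0.958 -0.778 -0.199
vertex -1.142 -1.377 0.265
endloop
endfacet
facet normal -0.584 -0.680 0.443
outer loop
vertex -1.616 -1.159 -0.025
vertex -1.142 -1.377 0.265
vertex -1.96 0.137 1.513
endloop
endfacet
facet normal -0.585 -0.680 0.442
outer loop
vertex -1.96 0.137 1.513
vertex -1.142 -1.377 0.265
vertex -1.486 -0.082 1.803
endloop
endfacet
facet normal -0.168 0.635 0.754
outer loop
vertex -1.96 0.137 1.513
vertex -1.486 -0.082 1.803
vertex -1.302 0.518 1.339
endloop
endfacet
facet normal 0.168 -0.635 -0.754
outer loop
vertex -1.142 -1.377 0.265
vertex -0.958 -0.778 -0.199
vertex -0.561 -1.245 0.283
endloop
endfacet
facet normal 0.148 -0.740 0.656
outer loop
vertex -1.142 -1.377 0.265
vertex -0.561 -1.245 0.283
vertex -1.486 -0.082 1.803
endloop
endfacet
facet normal 0.149 -0.740 0.656
outer loop
vertex -1.486 -0.082 1.803
vertex -0.561 -1.245 0.283
vertex -0.904 0.051 1.821
endloop
endfacet
facet normal -0.168 0.635 0.754
outer loop
vertex -1.486 -0.082 1.803
vertex -0.904 0.051 1.821
vertex -1.302 0.518 1.339
endloop
endfacet
facet normal 0.169 -0.634 -0.754
outer loop
vertex -0.561 -1.245 0.283
vertex -0.958 -0.778 -0.199
vertex -0.212 -0.838 0.019
endloop
endfacet
facet normal 0.794 -0.366 0.485
outer loop
vertex -0.561 -1.245 0.283
vertex -0.212 -0.838 0.019
vertex -0.904 0.051 1.821
endloop
endfacet
facet normal 0.794 -0.366 0.486
outer loop
vertex -0.904 0.051 1.821
vertex -0.212 -0.838 0.019
vertex -0.555 0.457 1.557
endloop
endfacet
facet normal -0.168 0.635 0.754
outer loop
vertex -0.904 0.051 1.821
vertex -0.555 0.457 1.557
vertex -1.302 0.518 1.339
endloop
endfacet

endsolid


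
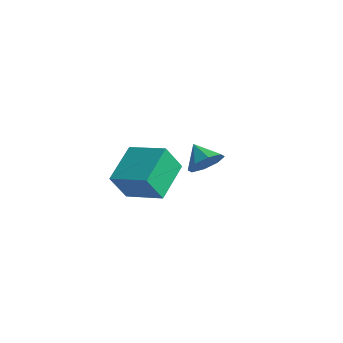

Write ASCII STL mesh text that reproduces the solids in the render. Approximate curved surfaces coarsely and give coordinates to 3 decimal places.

solid 
facet normal 0.811 -0.253 -0.528
outer loop
vertex -1.113 2.508 -3.102
vertex -1.651 2.164 -3.764
vertex -1.28 2.988 -3.589
endloop
endfacet
facet normal -0.021 0.708 0.705
outer loop
vertex -1.113 2.508 -3.102
vertex -1.28 2.988 -3.589
vertex -2.649 2.476 -3.116
endloop
endfacet
facet normal 0.811 -0.253 -0.528
outer loop
vertex -1.28 2.988 -3.589
vertex -1.651 2.164 -3.764
vertex -1.665 2.986 -4.179
endloop
endfacet
facet normal -0.288 0.940 0.185
outer loop
vertex -1.28 2.988 -3.589
vertex -1.665 2.986 -4.179
vertex -2.649 2.476 -3.116
endloop
endfacet
facet normal 0.811 -0.252 -0.527
outer loop
vertex -1.665 2.986 -4.179
vertex -1.651 2.164 -3.764
vertex -2.041 2.502 -4.526
endloop
endfacet
facet normal -0.657 0.704 -0.270
outer loop
vertex -1.665 2.986 -4.179
vertex -2.041 2.502 -4.526
vertex -2.649 2.476 -3.116
endloop
endfacet
facet normal 0.811 -0.253 -0.527
outer loop
vertex -2.041 2.502 -4.526
vertex -1.651 2.164 -3.764
vertex -2.189 1.821 -4.427
endloop
endfacet
facet normal -0.910 0.141 -0.390
outer loop
vertex -2.041 2.502 -4.526
vertex -2.189 1.821 -4.427
vertex -2.649 2.476 -3.116
endloop
endfacet
facet normal 0.811 -0.253 -0.527
outer loop
vertex -2.189 1.821 -4.427
vertex -1.651 2.164 -3.764
vertex -2.022 1.341 -3.94
endloop
endfacet
facet normal -0.901 -0.421 -0.106
outer loop
vertex -2.189 1.821 -4.427
vertex -2.022 1.341 -3.94
vertex -2.649 2.476 -3.116
endloop
endfacet
facet normal 0.811 -0.253 -0.527
outer loop
vertex -2.022 1.341 -3.94
vertex -1.651 2.164 -3.764
vertex -1.638 1.343 -3.35
endloop
endfacet
facet normal -0.635 -0.652 0.415
outer loop
vertex -2.022 1.341 -3.94
vertex -1.638 1.343 -3.35
vertex -2.649 2.476 -3.116
endloop
endfacet
facet normal 0.811 -0.253 -0.528
outer loop
vertex -1.638 1.343 -3.35
vertex -1.651 2.164 -3.764
vertex -1.261 1.827 -3.003
endloop
endfacet
facet normal -0.266 -0.417 0.869
outer loop
vertex -1.638 1.343 -3.35
vertex -1.261 1.827 -3.003
vertex -2.649 2.476 -3.116
endloop
endfacet
facet normal 0.811 -0.253 -0.528
outer loop
vertex -1.261 1.827 -3.003
vertex -1.651 2.164 -3.764
vertex -1.113 2.508 -3.102
endloop
endfacet
facet normal -0.012 0.146 0.989
outer loop
vertex -1.261 1.827 -3.003
vertex -1.113 2.508 -3.102
vertex -2.649 2.476 -3.116
endloop
endfacet
facet normal -0.939 -0.132 -0.317
outer loop
vertex -1.677 -4.123 -1.2
vertex -2.179 -2.309 -0.467
vertex -1.326 -3.501 -2.497
endloop
endfacet
facet normal 0.249 -0.898 -0.363
outer loop
vertex 0.459 -3.251 -1.893
vertex -1.677 -4.123 -1.2
vertex -1.326 -3.501 -2.497
endloop
endfacet
facet normal -0.939 -0.131 -0.318
outer loop
vertex -1.326 -3.501 -2.497
vertex -2.179 -2.309 -0.467
vertex -1.827 -1.687 -1.763
endloop
endfacet
facet normal 0.238 0.420 -0.876
outer loop
vertex -1.827 -1.687 -1.763
vertex 0.459 -3.251 -1.893
vertex -1.326 -3.501 -2.497
endloop
endfacet
facet normal -0.238 -0.420 0.876
outer loop
vertex -1.677 -4.123 -1.2
vertex -0.394 -2.059 0.137
vertex -2.179 -2.309 -0.467
endloop
endfacet
facet normal 0.249 -0.898 -0.363
outer loop
vertex 0.107 -3.873 -0.597
vertex -1.677 -4.123 -1.2
vertex 0.459 -3.251 -1.893
endloop
endfacet
facet normal -0.237 -0.420 0.876
outer loop
vertex 0.107 -3.873 -0.597
vertex -0.394 -2.059 0.137
vertex -1.677 -4.123 -1.2
endloop
endfacet
facet normal -0.249 0.898 0.363
outer loop
vertex -2.179 -2.309 -0.467
vertex -0.394 -2.059 0.137
vertex -1.827 -1.687 -1.763
endloop
endfacet
facet normal 0.237 0.420 -0.876
outer loop
vertex -0.043 -1.437 -1.16
vertex 0.459 -3.251 -1.893
vertex -1.827 -1.687 -1.763
endloop
endfacet
facet normal -0.249 0.898 0.363
outer loop
vertex -1.827 -1.687 -1.763
vertex -0.394 -2.059 0.137
vertex -0.043 -1.437 -1.16
endloop
endfacet
facet normal 0.939 0.131 0.318
outer loop
vertex -0.043 -1.437 -1.16
vertex 0.107 -3.873 -0.597
vertex 0.459 -3.251 -1.893
endloop
endfacet
facet normal 0.939 0.131 0.317
outer loop
vertex -0.394 -2.059 0.137
vertex 0.107 -3.873 -0.597
vertex -0.043 -1.437 -1.16
endloop
endfacet

endsolid


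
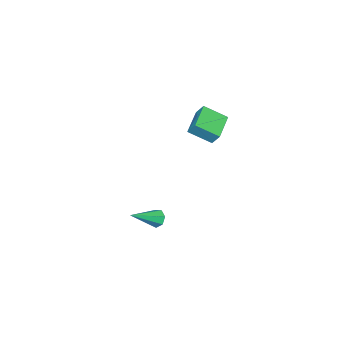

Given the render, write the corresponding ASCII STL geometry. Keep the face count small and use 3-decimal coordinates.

solid 
facet normal -0.441 0.735 -0.515
outer loop
vertex -4.127 3.442 0.22
vertex -2.585 4.02 -0.276
vertex -4.161 2.929 -0.482
endloop
endfacet
facet normal -0.897 -0.336 0.289
outer loop
vertex -3.495 1.82 0.296
vertex -4.127 3.442 0.22
vertex -4.161 2.929 -0.482
endloop
endfacet
facet normal -0.442 0.735 -0.515
outer loop
vertex -4.161 2.929 -0.482
vertex -2.585 4.02 -0.276
vertex -2.619 3.508 -0.978
endloop
endfacet
facet normal -0.038 -0.589 -0.807
outer loop
vertex -2.619 3.508 -0.978
vertex -3.495 1.82 0.296
vertex -4.161 2.929 -0.482
endloop
endfacet
facet normal 0.039 0.589 0.807
outer loop
vertex -4.127 3.442 0.22
vertex -1.919 2.911 0.502
vertex -2.585 4.02 -0.276
endloop
endfacet
facet normal -0.897 -0.336 0.288
outer loop
vertex -3.461 2.332 0.998
vertex -4.127 3.442 0.22
vertex -3.495 1.82 0.296
endloop
endfacet
facet normal 0.039 0.589 0.807
outer loop
vertex -3.461 2.332 0.998
vertex -1.919 2.911 0.502
vertex -4.127 3.442 0.22
endloop
endfacet
facet normal 0.897 0.336 -0.289
outer loop
vertex -2.585 4.02 -0.276
vertex -1.919 2.911 0.502
vertex -2.619 3.508 -0.978
endloop
endfacet
facet normal -0.039 -0.589 -0.807
outer loop
vertex -1.953 2.398 -0.2
vertex -3.495 1.82 0.296
vertex -2.619 3.508 -0.978
endloop
endfacet
facet normal 0.897 0.336 -0.289
outer loop
vertex -2.619 3.508 -0.978
vertex -1.919 2.911 0.502
vertex -1.953 2.398 -0.2
endloop
endfacet
facet normal 0.441 -0.735 0.515
outer loop
vertex -1.953 2.398 -0.2
vertex -3.461 2.332 0.998
vertex -3.495 1.82 0.296
endloop
endfacet
facet normal 0.442 -0.734 0.515
outer loop
vertex -1.919 2.911 0.502
vertex -3.461 2.332 0.998
vertex -1.953 2.398 -0.2
endloop
endfacet
facet normal -0.825 0.276 -0.493
outer loop
vertex 3.079 3.838 -3.921
vertex 2.906 4.135 -3.465
vertex 3.226 4.31 -3.903
endloop
endfacet
facet normal 0.683 -0.186 -0.706
outer loop
vertex 3.079 3.838 -3.921
vertex 3.226 4.31 -3.903
vertex 4.434 3.625 -2.555
endloop
endfacet
facet normal -0.825 0.275 -0.493
outer loop
vertex 3.226 4.31 -3.903
vertex 2.906 4.135 -3.465
vertex 3.132 4.65 -3.556
endloop
endfacet
facet normal 0.733 0.575 -0.365
outer loop
vertex 3.226 4.31 -3.903
vertex 3.132 4.65 -3.556
vertex 4.434 3.625 -2.555
endloop
endfacet
facet normal -0.826 0.276 -0.492
outer loop
vertex 3.132 4.65 -3.556
vertex 2.906 4.135 -3.465
vertex 2.869 4.602 -3.141
endloop
endfacet
facet normal 0.398 0.848 0.350
outer loop
vertex 3.132 4.65 -3.556
vertex 2.869 4.602 -3.141
vertex 4.434 3.625 -2.555
endloop
endfacet
facet normal -0.825 0.276 -0.493
outer loop
vertex 2.869 4.602 -3.141
vertex 2.906 4.135 -3.465
vertex 2.633 4.202 -2.97
endloop
endfacet
facet normal -0.071 0.427 0.901
outer loop
vertex 2.869 4.602 -3.141
vertex 2.633 4.202 -2.97
vertex 4.434 3.625 -2.555
endloop
endfacet
facet normal -0.826 0.276 -0.493
outer loop
vertex 2.633 4.202 -2.97
vertex 2.906 4.135 -3.465
vertex 2.603 3.751 -3.172
endloop
endfacet
facet normal -0.319 -0.370 0.873
outer loop
vertex 2.633 4.202 -2.97
vertex 2.603 3.751 -3.172
vertex 4.434 3.625 -2.555
endloop
endfacet
facet normal -0.825 0.275 -0.493
outer loop
vertex 2.603 3.751 -3.172
vertex 2.906 4.135 -3.465
vertex 2.802 3.59 -3.595
endloop
endfacet
facet normal -0.161 -0.945 0.284
outer loop
vertex 2.603 3.751 -3.172
vertex 2.802 3.59 -3.595
vertex 4.434 3.625 -2.555
endloop
endfacet
facet normal -0.826 0.275 -0.492
outer loop
vertex 2.802 3.59 -3.595
vertex 2.906 4.135 -3.465
vertex 3.079 3.838 -3.921
endloop
endfacet
facet normal 0.284 -0.864 -0.416
outer loop
vertex 2.802 3.59 -3.595
vertex 3.079 3.838 -3.921
vertex 4.434 3.625 -2.555
endloop
endfacet

endsolid


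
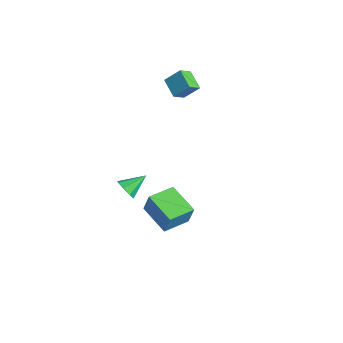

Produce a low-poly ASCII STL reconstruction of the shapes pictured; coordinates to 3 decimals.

solid 
facet normal -0.040 -0.885 -0.463
outer loop
vertex -2.651 -1.694 -3.046
vertex -2.948 -1.395 -3.592
vertex -2.298 -1.525 -3.4
endloop
endfacet
facet normal 0.692 0.063 0.720
outer loop
vertex -2.651 -1.694 -3.046
vertex -2.298 -1.525 -3.4
vertex -2.892 -0.165 -2.948
endloop
endfacet
facet normal -0.041 -0.886 -0.462
outer loop
vertex -2.298 -1.525 -3.4
vertex -2.948 -1.395 -3.592
vertex -2.326 -1.28 -3.867
endloop
endfacet
facet normal 0.924 0.359 0.133
outer loop
vertex -2.298 -1.525 -3.4
vertex -2.326 -1.28 -3.867
vertex -2.892 -0.165 -2.948
endloop
endfacet
facet normal -0.041 -0.886 -0.463
outer loop
vertex -2.326 -1.28 -3.867
vertex -2.948 -1.395 -3.592
vertex -2.719 -1.102 -4.173
endloop
endfacet
facet normal 0.624 0.661 -0.417
outer loop
vertex -2.326 -1.28 -3.867
vertex -2.719 -1.102 -4.173
vertex -2.892 -0.165 -2.948
endloop
endfacet
facet normal -0.041 -0.886 -0.463
outer loop
vertex -2.719 -1.102 -4.173
vertex -2.948 -1.395 -3.592
vertex -3.246 -1.096 -4.138
endloop
endfacet
facet normal -0.032 0.792 -0.610
outer loop
vertex -2.719 -1.102 -4.173
vertex -3.246 -1.096 -4.138
vertex -2.892 -0.165 -2.948
endloop
endfacet
facet normal -0.040 -0.885 -0.463
outer loop
vertex -3.246 -1.096 -4.138
vertex -2.948 -1.395 -3.592
vertex -3.598 -1.266 -3.783
endloop
endfacet
facet normal -0.660 0.674 -0.331
outer loop
vertex -3.246 -1.096 -4.138
vertex -3.598 -1.266 -3.783
vertex -2.892 -0.165 -2.948
endloop
endfacet
facet normal -0.040 -0.886 -0.462
outer loop
vertex -3.598 -1.266 -3.783
vertex -2.948 -1.395 -3.592
vertex -3.57 -1.511 -3.316
endloop
endfacet
facet normal -0.890 0.379 0.252
outer loop
vertex -3.598 -1.266 -3.783
vertex -3.57 -1.511 -3.316
vertex -2.892 -0.165 -2.948
endloop
endfacet
facet normal -0.041 -0.885 -0.464
outer loop
vertex -3.57 -1.511 -3.316
vertex -2.948 -1.395 -3.592
vertex -3.178 -1.689 -3.011
endloop
endfacet
facet normal -0.590 0.078 0.804
outer loop
vertex -3.57 -1.511 -3.316
vertex -3.178 -1.689 -3.011
vertex -2.892 -0.165 -2.948
endloop
endfacet
facet normal -0.039 -0.885 -0.463
outer loop
vertex -3.178 -1.689 -3.011
vertex -2.948 -1.395 -3.592
vertex -2.651 -1.694 -3.046
endloop
endfacet
facet normal 0.066 -0.054 0.996
outer loop
vertex -3.178 -1.689 -3.011
vertex -2.651 -1.694 -3.046
vertex -2.892 -0.165 -2.948
endloop
endfacet
facet normal -0.379 -0.620 -0.687
outer loop
vertex -3.822 1.553 3.514
vertex -4.004 2.301 2.94
vertex -2.744 1.439 3.023
endloop
endfacet
facet normal 0.190 -0.779 0.597
outer loop
vertex -2.316 2.139 3.8
vertex -3.822 1.553 3.514
vertex -2.744 1.439 3.023
endloop
endfacet
facet normal -0.379 -0.620 -0.687
outer loop
vertex -2.744 1.439 3.023
vertex -4.004 2.301 2.94
vertex -2.926 2.186 2.449
endloop
endfacet
facet normal 0.906 -0.096 -0.412
outer loop
vertex -2.926 2.186 2.449
vertex -2.316 2.139 3.8
vertex -2.744 1.439 3.023
endloop
endfacet
facet normal -0.906 0.096 0.412
outer loop
vertex -3.822 1.553 3.514
vertex -3.576 3.001 3.717
vertex -4.004 2.301 2.94
endloop
endfacet
facet normal 0.189 -0.779 0.598
outer loop
vertex -3.394 2.254 4.291
vertex -3.822 1.553 3.514
vertex -2.316 2.139 3.8
endloop
endfacet
facet normal -0.906 0.096 0.412
outer loop
vertex -3.394 2.254 4.291
vertex -3.576 3.001 3.717
vertex -3.822 1.553 3.514
endloop
endfacet
facet normal -0.189 0.779 -0.598
outer loop
vertex -4.004 2.301 2.94
vertex -3.576 3.001 3.717
vertex -2.926 2.186 2.449
endloop
endfacet
facet normal 0.906 -0.096 -0.412
outer loop
vertex -2.498 2.887 3.226
vertex -2.316 2.139 3.8
vertex -2.926 2.186 2.449
endloop
endfacet
facet normal -0.190 0.779 -0.598
outer loop
vertex -2.926 2.186 2.449
vertex -3.576 3.001 3.717
vertex -2.498 2.887 3.226
endloop
endfacet
facet normal 0.379 0.620 0.687
outer loop
vertex -2.498 2.887 3.226
vertex -3.394 2.254 4.291
vertex -2.316 2.139 3.8
endloop
endfacet
facet normal 0.379 0.620 0.687
outer loop
vertex -3.576 3.001 3.717
vertex -3.394 2.254 4.291
vertex -2.498 2.887 3.226
endloop
endfacet
facet normal -0.958 -0.083 0.274
outer loop
vertex 2.152 -3.023 1.007
vertex 1.989 -1.536 0.887
vertex 1.834 -3.15 -0.143
endloop
endfacet
facet normal 0.108 -0.991 0.080
outer loop
vertex 3.531 -3.004 -0.627
vertex 2.152 -3.023 1.007
vertex 1.834 -3.15 -0.143
endloop
endfacet
facet normal -0.958 -0.082 0.273
outer loop
vertex 1.834 -3.15 -0.143
vertex 1.989 -1.536 0.887
vertex 1.672 -1.664 -0.263
endloop
endfacet
facet normal -0.264 -0.106 -0.959
outer loop
vertex 1.672 -1.664 -0.263
vertex 3.531 -3.004 -0.627
vertex 1.834 -3.15 -0.143
endloop
endfacet
facet normal 0.264 0.106 0.959
outer loop
vertex 2.152 -3.023 1.007
vertex 3.686 -1.39 0.403
vertex 1.989 -1.536 0.887
endloop
endfacet
facet normal 0.109 -0.991 0.080
outer loop
vertex 3.848 -2.876 0.523
vertex 2.152 -3.023 1.007
vertex 3.531 -3.004 -0.627
endloop
endfacet
facet normal 0.264 0.106 0.959
outer loop
vertex 3.848 -2.876 0.523
vertex 3.686 -1.39 0.403
vertex 2.152 -3.023 1.007
endloop
endfacet
facet normal -0.108 0.991 -0.080
outer loop
vertex 1.989 -1.536 0.887
vertex 3.686 -1.39 0.403
vertex 1.672 -1.664 -0.263
endloop
endfacet
facet normal -0.264 -0.106 -0.959
outer loop
vertex 3.368 -1.517 -0.747
vertex 3.531 -3.004 -0.627
vertex 1.672 -1.664 -0.263
endloop
endfacet
facet normal -0.109 0.991 -0.079
outer loop
vertex 1.672 -1.664 -0.263
vertex 3.686 -1.39 0.403
vertex 3.368 -1.517 -0.747
endloop
endfacet
facet normal 0.958 0.083 -0.273
outer loop
vertex 3.368 -1.517 -0.747
vertex 3.848 -2.876 0.523
vertex 3.531 -3.004 -0.627
endloop
endfacet
facet normal 0.958 0.082 -0.274
outer loop
vertex 3.686 -1.39 0.403
vertex 3.848 -2.876 0.523
vertex 3.368 -1.517 -0.747
endloop
endfacet

endsolid


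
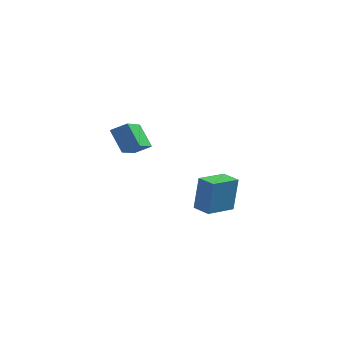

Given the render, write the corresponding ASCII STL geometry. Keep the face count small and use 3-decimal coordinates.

solid 
facet normal -0.840 -0.264 -0.473
outer loop
vertex 1.094 -2.109 2.836
vertex 0.4 -1.597 3.782
vertex 1.083 -0.442 1.925
endloop
endfacet
facet normal 0.542 -0.400 -0.739
outer loop
vertex 1.78 -0.223 2.318
vertex 1.094 -2.109 2.836
vertex 1.083 -0.442 1.925
endloop
endfacet
facet normal -0.840 -0.264 -0.473
outer loop
vertex 1.083 -0.442 1.925
vertex 0.4 -1.597 3.782
vertex 0.389 0.07 2.871
endloop
endfacet
facet normal -0.006 0.878 -0.479
outer loop
vertex 0.389 0.07 2.871
vertex 1.78 -0.223 2.318
vertex 1.083 -0.442 1.925
endloop
endfacet
facet normal 0.006 -0.878 0.479
outer loop
vertex 1.094 -2.109 2.836
vertex 1.097 -1.378 4.175
vertex 0.4 -1.597 3.782
endloop
endfacet
facet normal 0.542 -0.400 -0.739
outer loop
vertex 1.791 -1.89 3.229
vertex 1.094 -2.109 2.836
vertex 1.78 -0.223 2.318
endloop
endfacet
facet normal 0.006 -0.878 0.479
outer loop
vertex 1.791 -1.89 3.229
vertex 1.097 -1.378 4.175
vertex 1.094 -2.109 2.836
endloop
endfacet
facet normal -0.542 0.400 0.739
outer loop
vertex 0.4 -1.597 3.782
vertex 1.097 -1.378 4.175
vertex 0.389 0.07 2.871
endloop
endfacet
facet normal -0.006 0.878 -0.479
outer loop
vertex 1.086 0.289 3.264
vertex 1.78 -0.223 2.318
vertex 0.389 0.07 2.871
endloop
endfacet
facet normal -0.542 0.400 0.739
outer loop
vertex 0.389 0.07 2.871
vertex 1.097 -1.378 4.175
vertex 1.086 0.289 3.264
endloop
endfacet
facet normal 0.840 0.264 0.473
outer loop
vertex 1.086 0.289 3.264
vertex 1.791 -1.89 3.229
vertex 1.78 -0.223 2.318
endloop
endfacet
facet normal 0.840 0.264 0.473
outer loop
vertex 1.097 -1.378 4.175
vertex 1.791 -1.89 3.229
vertex 1.086 0.289 3.264
endloop
endfacet
facet normal -0.519 -0.834 0.188
outer loop
vertex 3.823 2.158 -0.984
vertex 3.014 2.656 -1.011
vertex 3.69 1.849 -2.722
endloop
endfacet
facet normal 0.851 -0.525 0.028
outer loop
vertex 4.486 3.124 -3.009
vertex 3.823 2.158 -0.984
vertex 3.69 1.849 -2.722
endloop
endfacet
facet normal -0.520 -0.833 0.188
outer loop
vertex 3.69 1.849 -2.722
vertex 3.014 2.656 -1.011
vertex 2.882 2.347 -2.749
endloop
endfacet
facet normal -0.075 -0.174 -0.982
outer loop
vertex 2.882 2.347 -2.749
vertex 4.486 3.124 -3.009
vertex 3.69 1.849 -2.722
endloop
endfacet
facet normal 0.075 0.174 0.982
outer loop
vertex 3.823 2.158 -0.984
vertex 3.81 3.931 -1.298
vertex 3.014 2.656 -1.011
endloop
endfacet
facet normal 0.851 -0.524 0.029
outer loop
vertex 4.618 3.433 -1.271
vertex 3.823 2.158 -0.984
vertex 4.486 3.124 -3.009
endloop
endfacet
facet normal 0.075 0.174 0.982
outer loop
vertex 4.618 3.433 -1.271
vertex 3.81 3.931 -1.298
vertex 3.823 2.158 -0.984
endloop
endfacet
facet normal -0.851 0.525 -0.029
outer loop
vertex 3.014 2.656 -1.011
vertex 3.81 3.931 -1.298
vertex 2.882 2.347 -2.749
endloop
endfacet
facet normal -0.075 -0.174 -0.982
outer loop
vertex 3.677 3.622 -3.036
vertex 4.486 3.124 -3.009
vertex 2.882 2.347 -2.749
endloop
endfacet
facet normal -0.851 0.524 -0.028
outer loop
vertex 2.882 2.347 -2.749
vertex 3.81 3.931 -1.298
vertex 3.677 3.622 -3.036
endloop
endfacet
facet normal 0.519 0.834 -0.188
outer loop
vertex 3.677 3.622 -3.036
vertex 4.618 3.433 -1.271
vertex 4.486 3.124 -3.009
endloop
endfacet
facet normal 0.520 0.833 -0.188
outer loop
vertex 3.81 3.931 -1.298
vertex 4.618 3.433 -1.271
vertex 3.677 3.622 -3.036
endloop
endfacet

endsolid


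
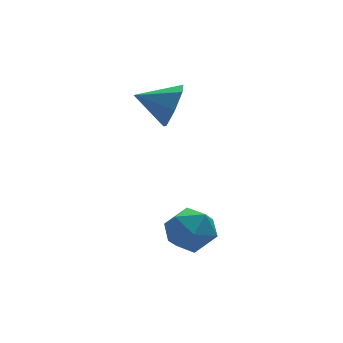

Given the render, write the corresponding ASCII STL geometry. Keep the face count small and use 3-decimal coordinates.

solid 
facet normal 0.862 -0.375 -0.342
outer loop
vertex 2.644 3.11 3.494
vertex 2.189 2.749 2.743
vertex 2.597 3.602 2.835
endloop
endfacet
facet normal -0.022 0.800 0.599
outer loop
vertex 2.644 3.11 3.494
vertex 2.597 3.602 2.835
vertex 0.991 3.271 3.217
endloop
endfacet
facet normal 0.862 -0.375 -0.341
outer loop
vertex 2.597 3.602 2.835
vertex 2.189 2.749 2.743
vertex 2.243 3.452 2.106
endloop
endfacet
facet normal -0.222 0.971 -0.092
outer loop
vertex 2.597 3.602 2.835
vertex 2.243 3.452 2.106
vertex 0.991 3.271 3.217
endloop
endfacet
facet normal 0.862 -0.376 -0.341
outer loop
vertex 2.243 3.452 2.106
vertex 2.189 2.749 2.743
vertex 1.848 2.773 1.856
endloop
endfacet
facet normal -0.594 0.559 -0.579
outer loop
vertex 2.243 3.452 2.106
vertex 1.848 2.773 1.856
vertex 0.991 3.271 3.217
endloop
endfacet
facet normal 0.862 -0.375 -0.341
outer loop
vertex 1.848 2.773 1.856
vertex 2.189 2.749 2.743
vertex 1.71 2.076 2.274
endloop
endfacet
facet normal -0.860 -0.127 -0.495
outer loop
vertex 1.848 2.773 1.856
vertex 1.71 2.076 2.274
vertex 0.991 3.271 3.217
endloop
endfacet
facet normal 0.862 -0.376 -0.341
outer loop
vertex 1.71 2.076 2.274
vertex 2.189 2.749 2.743
vertex 1.932 1.886 3.045
endloop
endfacet
facet normal -0.818 -0.568 0.096
outer loop
vertex 1.71 2.076 2.274
vertex 1.932 1.886 3.045
vertex 0.991 3.271 3.217
endloop
endfacet
facet normal 0.861 -0.376 -0.341
outer loop
vertex 1.932 1.886 3.045
vertex 2.189 2.749 2.743
vertex 2.348 2.346 3.588
endloop
endfacet
facet normal -0.500 -0.433 0.750
outer loop
vertex 1.932 1.886 3.045
vertex 2.348 2.346 3.588
vertex 0.991 3.271 3.217
endloop
endfacet
facet normal 0.862 -0.376 -0.341
outer loop
vertex 2.348 2.346 3.588
vertex 2.189 2.749 2.743
vertex 2.644 3.11 3.494
endloop
endfacet
facet normal -0.146 0.176 0.973
outer loop
vertex 2.348 2.346 3.588
vertex 2.644 3.11 3.494
vertex 0.991 3.271 3.217
endloop
endfacet
facet normal -0.008 0.185 0.983
outer loop
vertex 1.6 -0.265 -0.209
vertex 0.959 -0.964 -0.082
vertex 1.894 -1.159 -0.038
endloop
endfacet
facet normal 0.628 0.340 0.700
outer loop
vertex 1.6 -0.265 -0.209
vertex 1.894 -1.159 -0.038
vertex 2.339 -0.626 -0.697
endloop
endfacet
facet normal 0.528 0.829 0.187
outer loop
vertex 1.6 -0.265 -0.209
vertex 2.339 -0.626 -0.697
vertex 1.678 -0.103 -1.149
endloop
endfacet
facet normal -0.169 0.974 0.154
outer loop
vertex 1.6 -0.265 -0.209
vertex 1.678 -0.103 -1.149
vertex 0.825 -0.311 -0.769
endloop
endfacet
facet normal -0.501 0.577 0.646
outer loop
vertex 1.6 -0.265 -0.209
vertex 0.825 -0.311 -0.769
vertex 0.959 -0.964 -0.082
endloop
endfacet
facet normal 0.884 -0.251 0.394
outer loop
vertex 2.339 -0.626 -0.697
vertex 1.894 -1.159 -0.038
vertex 2.155 -1.549 -0.871
endloop
endfacet
facet normal -0.145 -0.502 0.852
outer loop
vertex 1.894 -1.159 -0.038
vertex 0.959 -0.964 -0.082
vertex 1.302 -1.757 -0.491
endloop
endfacet
facet normal -0.943 0.130 0.307
outer loop
vertex 0.959 -0.964 -0.082
vertex 0.825 -0.311 -0.769
vertex 0.641 -1.234 -0.943
endloop
endfacet
facet normal -0.406 0.772 -0.489
outer loop
vertex 0.825 -0.311 -0.769
vertex 1.678 -0.103 -1.149
vertex 1.086 -0.701 -1.602
endloop
endfacet
facet normal 0.723 0.537 -0.435
outer loop
vertex 1.678 -0.103 -1.149
vertex 2.339 -0.626 -0.697
vertex 2.021 -0.896 -1.558
endloop
endfacet
facet normal 0.169 -0.974 -0.154
outer loop
vertex 1.38 -1.595 -1.431
vertex 2.155 -1.549 -0.871
vertex 1.302 -1.757 -0.491
endloop
endfacet
facet normal -0.528 -0.829 -0.187
outer loop
vertex 1.38 -1.595 -1.431
vertex 1.302 -1.757 -0.491
vertex 0.641 -1.234 -0.943
endloop
endfacet
facet normal -0.628 -0.340 -0.700
outer loop
vertex 1.38 -1.595 -1.431
vertex 0.641 -1.234 -0.943
vertex 1.086 -0.701 -1.602
endloop
endfacet
facet normal 0.008 -0.185 -0.983
outer loop
vertex 1.38 -1.595 -1.431
vertex 1.086 -0.701 -1.602
vertex 2.021 -0.896 -1.558
endloop
endfacet
facet normal 0.501 -0.577 -0.646
outer loop
vertex 1.38 -1.595 -1.431
vertex 2.021 -0.896 -1.558
vertex 2.155 -1.549 -0.871
endloop
endfacet
facet normal 0.406 -0.772 0.489
outer loop
vertex 1.302 -1.757 -0.491
vertex 2.155 -1.549 -0.871
vertex 1.894 -1.159 -0.038
endloop
endfacet
facet normal -0.723 -0.537 0.435
outer loop
vertex 0.641 -1.234 -0.943
vertex 1.302 -1.757 -0.491
vertex 0.959 -0.964 -0.082
endloop
endfacet
facet normal -0.884 0.251 -0.394
outer loop
vertex 1.086 -0.701 -1.602
vertex 0.641 -1.234 -0.943
vertex 0.825 -0.311 -0.769
endloop
endfacet
facet normal 0.145 0.502 -0.852
outer loop
vertex 2.021 -0.896 -1.558
vertex 1.086 -0.701 -1.602
vertex 1.678 -0.103 -1.149
endloop
endfacet
facet normal 0.943 -0.130 -0.307
outer loop
vertex 2.155 -1.549 -0.871
vertex 2.021 -0.896 -1.558
vertex 2.339 -0.626 -0.697
endloop
endfacet

endsolid
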